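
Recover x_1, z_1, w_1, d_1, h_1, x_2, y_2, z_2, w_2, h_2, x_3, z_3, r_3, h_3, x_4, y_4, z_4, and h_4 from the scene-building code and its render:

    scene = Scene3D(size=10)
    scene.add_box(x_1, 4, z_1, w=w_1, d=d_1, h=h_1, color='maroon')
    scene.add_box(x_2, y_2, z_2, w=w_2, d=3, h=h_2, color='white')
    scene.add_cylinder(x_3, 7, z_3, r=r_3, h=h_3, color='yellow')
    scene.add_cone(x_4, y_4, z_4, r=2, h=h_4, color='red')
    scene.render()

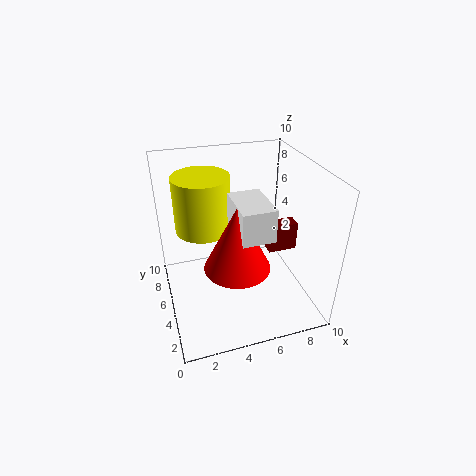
x_1 = 7
z_1 = 4
w_1 = 2
d_1 = 1
h_1 = 2
x_2 = 4
y_2 = 1
z_2 = 7
w_2 = 2
h_2 = 2
x_3 = 3
z_3 = 5
r_3 = 2
h_3 = 4
x_4 = 4
y_4 = 2
z_4 = 5
h_4 = 4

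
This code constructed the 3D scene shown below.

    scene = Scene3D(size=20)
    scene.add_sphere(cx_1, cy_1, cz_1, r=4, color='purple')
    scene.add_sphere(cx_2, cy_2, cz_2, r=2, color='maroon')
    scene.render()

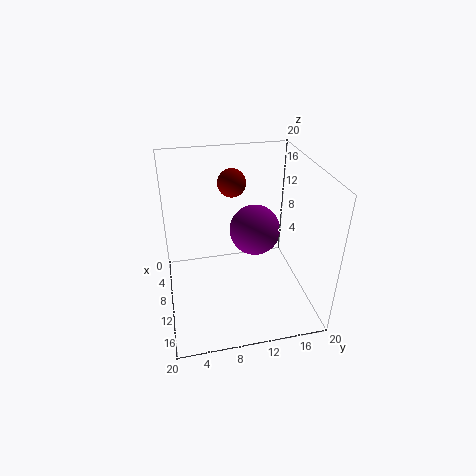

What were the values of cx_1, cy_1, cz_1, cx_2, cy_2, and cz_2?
cx_1 = 4.5; cy_1 = 14; cz_1 = 7.5; cx_2 = 6; cy_2 = 10; cz_2 = 16.5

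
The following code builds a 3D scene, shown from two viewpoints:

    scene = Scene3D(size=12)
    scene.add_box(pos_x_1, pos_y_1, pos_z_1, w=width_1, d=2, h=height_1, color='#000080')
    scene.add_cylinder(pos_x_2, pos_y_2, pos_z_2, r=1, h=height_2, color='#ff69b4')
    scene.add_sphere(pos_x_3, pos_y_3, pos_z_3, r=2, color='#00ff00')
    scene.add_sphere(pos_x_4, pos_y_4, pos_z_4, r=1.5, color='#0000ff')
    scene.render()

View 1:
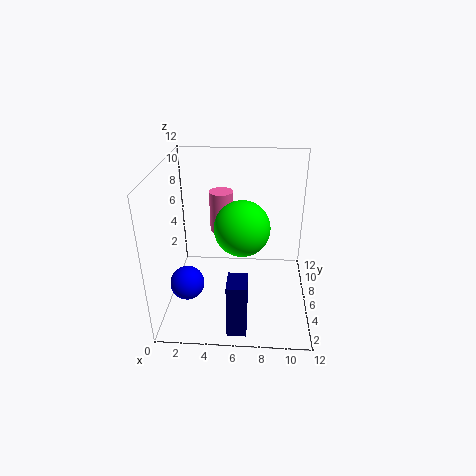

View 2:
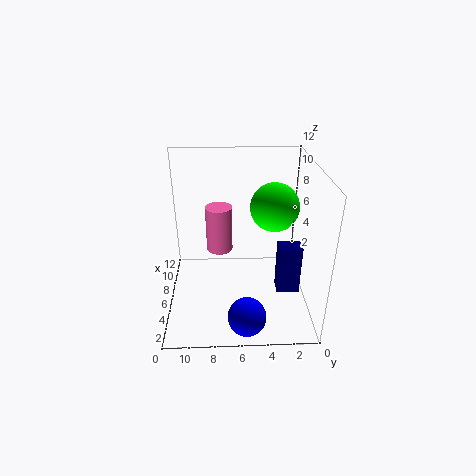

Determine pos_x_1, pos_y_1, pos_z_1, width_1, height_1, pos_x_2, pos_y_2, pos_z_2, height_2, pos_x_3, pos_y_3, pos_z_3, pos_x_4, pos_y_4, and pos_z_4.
pos_x_1 = 5.5
pos_y_1 = 0.5
pos_z_1 = 0.5
width_1 = 1.5
height_1 = 4.5
pos_x_2 = 4.5
pos_y_2 = 7.5
pos_z_2 = 6
height_2 = 3.5
pos_x_3 = 6.5
pos_y_3 = 3
pos_z_3 = 8.5
pos_x_4 = 1.5
pos_y_4 = 5.5
pos_z_4 = 1.5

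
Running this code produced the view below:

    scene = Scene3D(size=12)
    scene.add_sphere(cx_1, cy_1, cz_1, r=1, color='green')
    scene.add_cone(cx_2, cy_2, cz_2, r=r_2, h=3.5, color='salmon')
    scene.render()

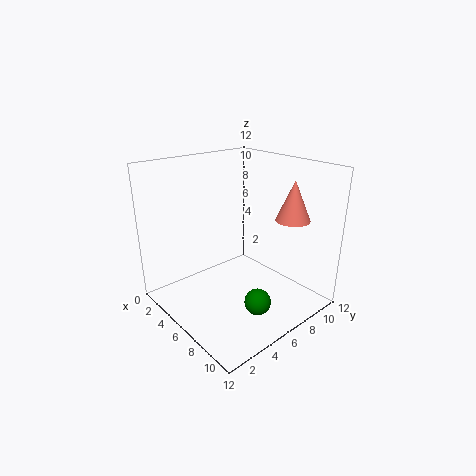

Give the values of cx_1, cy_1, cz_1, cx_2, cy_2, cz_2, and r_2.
cx_1 = 10, cy_1 = 4.5, cz_1 = 2.5, cx_2 = 8, cy_2 = 10.5, cz_2 = 7, r_2 = 1.5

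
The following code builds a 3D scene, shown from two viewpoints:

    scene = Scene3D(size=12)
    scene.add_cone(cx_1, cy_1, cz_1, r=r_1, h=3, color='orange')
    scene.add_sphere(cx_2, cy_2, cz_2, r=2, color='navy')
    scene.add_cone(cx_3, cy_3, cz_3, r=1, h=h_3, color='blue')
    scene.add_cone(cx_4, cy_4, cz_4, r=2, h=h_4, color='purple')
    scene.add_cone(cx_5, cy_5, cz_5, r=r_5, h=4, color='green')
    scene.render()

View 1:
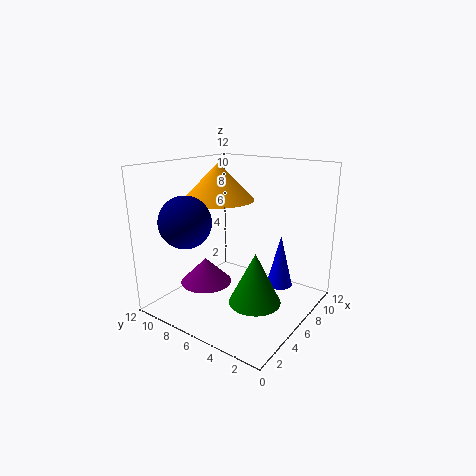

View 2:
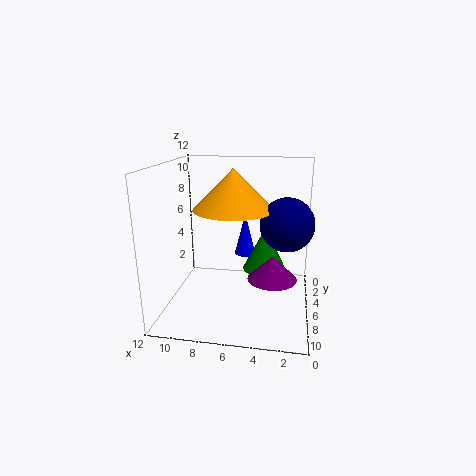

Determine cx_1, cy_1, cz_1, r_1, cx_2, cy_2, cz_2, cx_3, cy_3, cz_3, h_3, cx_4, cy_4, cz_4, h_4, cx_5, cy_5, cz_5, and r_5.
cx_1 = 6
cy_1 = 8
cz_1 = 9
r_1 = 3
cx_2 = 2
cy_2 = 8
cz_2 = 8
cx_3 = 6
cy_3 = 2
cz_3 = 3
h_3 = 4
cx_4 = 3
cy_4 = 7
cz_4 = 3
h_4 = 2
cx_5 = 4
cy_5 = 3
cz_5 = 2
r_5 = 2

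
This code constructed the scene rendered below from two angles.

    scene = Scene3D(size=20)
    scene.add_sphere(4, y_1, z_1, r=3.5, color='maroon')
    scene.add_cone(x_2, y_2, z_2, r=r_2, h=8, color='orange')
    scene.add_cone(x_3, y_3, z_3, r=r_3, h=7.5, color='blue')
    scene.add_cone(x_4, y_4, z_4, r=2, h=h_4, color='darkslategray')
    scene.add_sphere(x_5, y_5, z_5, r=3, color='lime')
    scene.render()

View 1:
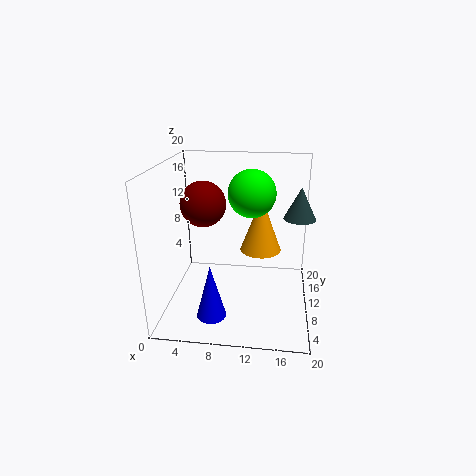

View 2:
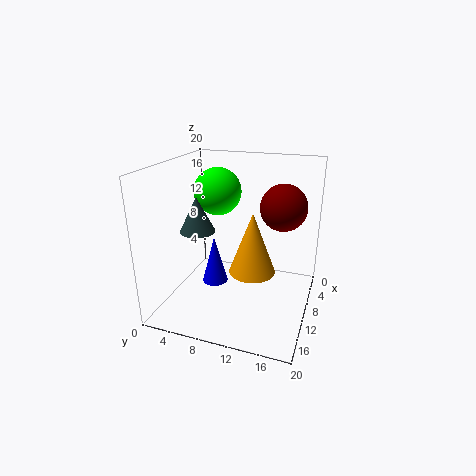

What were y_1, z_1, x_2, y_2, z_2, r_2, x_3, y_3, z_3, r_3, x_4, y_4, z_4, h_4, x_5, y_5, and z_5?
y_1 = 15, z_1 = 13, x_2 = 13, y_2 = 13, z_2 = 7, r_2 = 3, x_3 = 7, y_3 = 5, z_3 = 0.5, r_3 = 2, x_4 = 18, y_4 = 8, z_4 = 14, h_4 = 4, x_5 = 12, y_5 = 8, z_5 = 17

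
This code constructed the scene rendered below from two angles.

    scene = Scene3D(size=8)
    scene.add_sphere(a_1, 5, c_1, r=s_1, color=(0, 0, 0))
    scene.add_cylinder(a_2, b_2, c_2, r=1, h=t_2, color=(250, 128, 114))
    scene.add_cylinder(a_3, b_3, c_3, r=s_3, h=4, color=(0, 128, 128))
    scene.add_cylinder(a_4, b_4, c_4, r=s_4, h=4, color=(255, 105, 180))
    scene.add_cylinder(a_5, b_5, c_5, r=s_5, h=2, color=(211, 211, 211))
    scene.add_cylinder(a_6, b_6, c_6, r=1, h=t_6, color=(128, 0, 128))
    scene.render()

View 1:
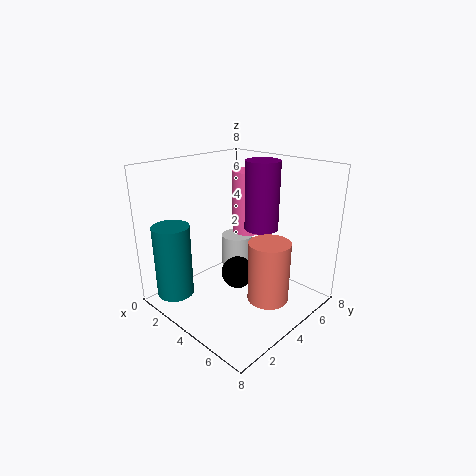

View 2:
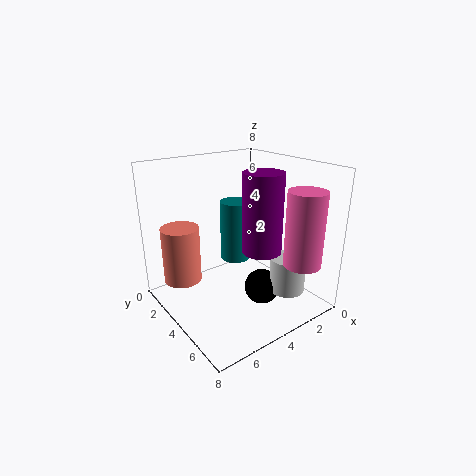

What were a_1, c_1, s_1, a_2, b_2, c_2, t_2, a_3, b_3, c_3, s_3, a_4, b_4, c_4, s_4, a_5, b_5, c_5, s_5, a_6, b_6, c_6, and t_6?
a_1 = 3
c_1 = 1
s_1 = 1
a_2 = 7
b_2 = 3
c_2 = 2
t_2 = 3
a_3 = 2
b_3 = 1
c_3 = 1
s_3 = 1
a_4 = 2
b_4 = 7
c_4 = 3
s_4 = 1
a_5 = 2
b_5 = 6
c_5 = 1
s_5 = 1
a_6 = 4
b_6 = 6
c_6 = 4
t_6 = 4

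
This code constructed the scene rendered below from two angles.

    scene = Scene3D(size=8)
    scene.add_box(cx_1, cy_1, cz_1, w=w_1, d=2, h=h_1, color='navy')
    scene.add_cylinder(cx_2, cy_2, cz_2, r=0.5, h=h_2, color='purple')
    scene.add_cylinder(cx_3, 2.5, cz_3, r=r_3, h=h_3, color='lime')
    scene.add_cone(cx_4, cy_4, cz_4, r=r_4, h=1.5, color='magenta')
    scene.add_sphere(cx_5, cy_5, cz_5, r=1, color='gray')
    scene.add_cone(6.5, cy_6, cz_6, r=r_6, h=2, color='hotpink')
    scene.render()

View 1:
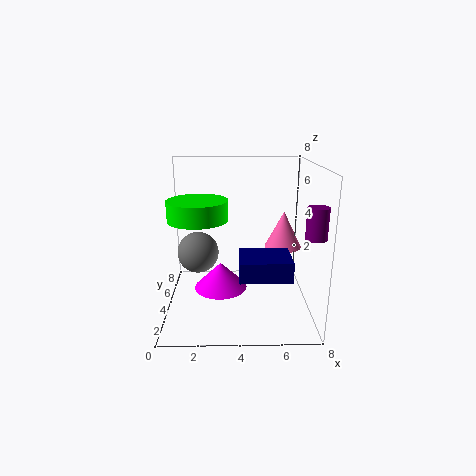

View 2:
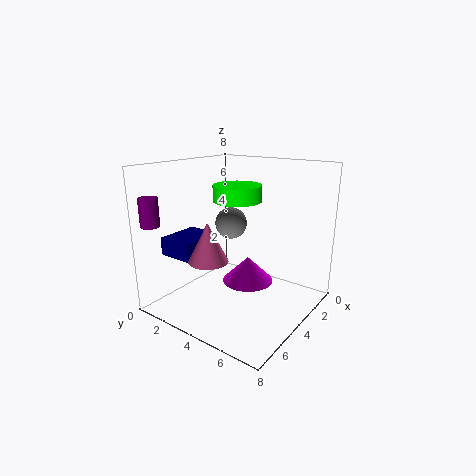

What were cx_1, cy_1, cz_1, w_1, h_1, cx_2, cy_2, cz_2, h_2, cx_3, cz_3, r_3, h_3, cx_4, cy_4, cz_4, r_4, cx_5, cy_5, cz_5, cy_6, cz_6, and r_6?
cx_1 = 4; cy_1 = 0.5; cz_1 = 3; w_1 = 2.5; h_1 = 1; cx_2 = 7.5; cy_2 = 1; cz_2 = 5; h_2 = 1.5; cx_3 = 2; cz_3 = 5.5; r_3 = 1.5; h_3 = 1; cx_4 = 3; cy_4 = 4; cz_4 = 1; r_4 = 1.5; cx_5 = 2; cy_5 = 2; cz_5 = 4; cy_6 = 4; cz_6 = 3.5; r_6 = 1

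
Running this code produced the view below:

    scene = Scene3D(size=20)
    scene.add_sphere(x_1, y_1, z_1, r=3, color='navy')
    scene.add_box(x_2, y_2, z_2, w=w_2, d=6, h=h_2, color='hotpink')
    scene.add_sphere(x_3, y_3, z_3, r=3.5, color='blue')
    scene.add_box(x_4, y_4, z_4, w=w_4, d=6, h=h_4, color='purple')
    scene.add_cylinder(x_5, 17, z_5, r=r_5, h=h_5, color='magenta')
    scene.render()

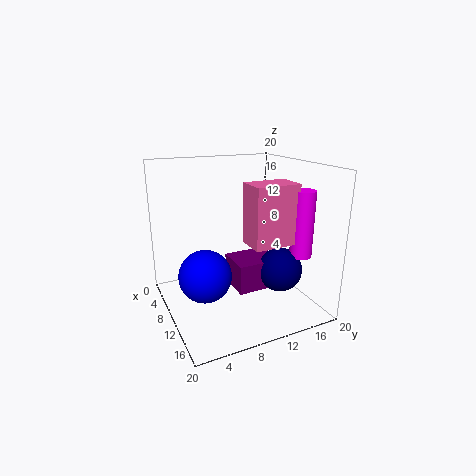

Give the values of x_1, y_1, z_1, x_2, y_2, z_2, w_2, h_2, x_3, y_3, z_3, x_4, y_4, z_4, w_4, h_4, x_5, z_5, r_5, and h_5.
x_1 = 14; y_1 = 14.5; z_1 = 6; x_2 = 11.5; y_2 = 10; z_2 = 10; w_2 = 4; h_2 = 8; x_3 = 11.5; y_3 = 4.5; z_3 = 6; x_4 = 9; y_4 = 8.5; z_4 = 3.5; w_4 = 5; h_4 = 4; x_5 = 15; z_5 = 8; r_5 = 1.5; h_5 = 9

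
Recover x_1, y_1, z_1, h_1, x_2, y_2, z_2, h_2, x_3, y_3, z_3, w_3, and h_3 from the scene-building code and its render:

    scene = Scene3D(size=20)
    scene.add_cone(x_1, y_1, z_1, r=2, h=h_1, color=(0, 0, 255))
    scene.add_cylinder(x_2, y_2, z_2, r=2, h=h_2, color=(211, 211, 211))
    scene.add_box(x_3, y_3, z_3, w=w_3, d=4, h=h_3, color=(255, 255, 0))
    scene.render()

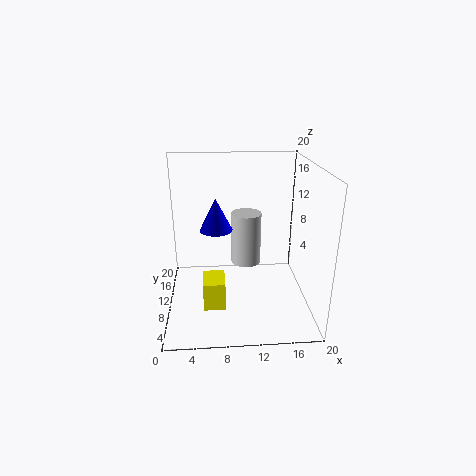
x_1 = 7, y_1 = 6, z_1 = 13, h_1 = 4, x_2 = 11, y_2 = 9, z_2 = 7, h_2 = 7, x_3 = 5, y_3 = 6, z_3 = 1, w_3 = 3, h_3 = 4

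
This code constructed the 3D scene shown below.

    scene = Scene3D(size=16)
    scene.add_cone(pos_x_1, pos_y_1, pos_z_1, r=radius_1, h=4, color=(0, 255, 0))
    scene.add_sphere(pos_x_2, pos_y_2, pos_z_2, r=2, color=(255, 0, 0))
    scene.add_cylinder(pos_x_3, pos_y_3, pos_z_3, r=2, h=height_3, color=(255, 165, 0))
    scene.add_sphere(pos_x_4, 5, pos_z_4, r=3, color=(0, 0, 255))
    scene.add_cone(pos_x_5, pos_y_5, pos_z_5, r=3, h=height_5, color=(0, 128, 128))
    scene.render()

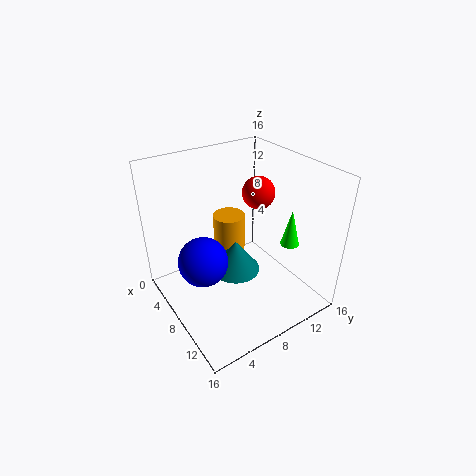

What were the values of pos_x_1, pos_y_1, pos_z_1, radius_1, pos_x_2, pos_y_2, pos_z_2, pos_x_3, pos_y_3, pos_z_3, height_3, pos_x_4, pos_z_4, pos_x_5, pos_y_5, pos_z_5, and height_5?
pos_x_1 = 12; pos_y_1 = 12; pos_z_1 = 8; radius_1 = 1; pos_x_2 = 5; pos_y_2 = 13; pos_z_2 = 11; pos_x_3 = 3; pos_y_3 = 10; pos_z_3 = 1; height_3 = 7; pos_x_4 = 5; pos_z_4 = 4; pos_x_5 = 6; pos_y_5 = 9; pos_z_5 = 2; height_5 = 4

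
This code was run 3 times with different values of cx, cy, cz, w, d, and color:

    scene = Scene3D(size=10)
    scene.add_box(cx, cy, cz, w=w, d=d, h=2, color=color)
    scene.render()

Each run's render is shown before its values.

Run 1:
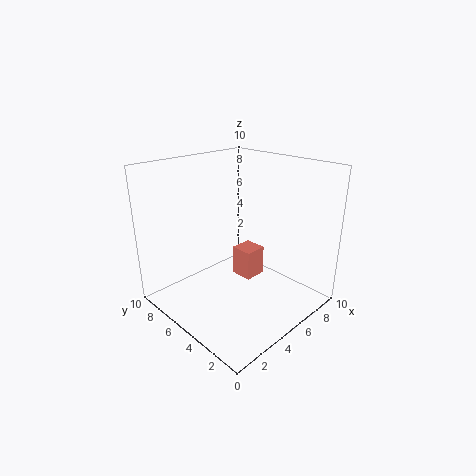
cx = 4.5
cy = 3.5
cz = 2.5
w = 1.5
d = 1.5
color = 'salmon'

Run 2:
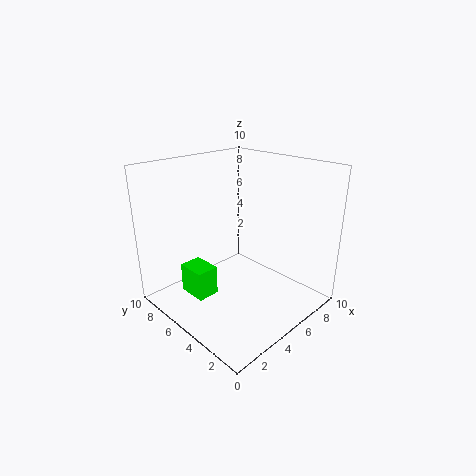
cx = 1.5
cy = 5
cz = 1.5
w = 1.5
d = 2
color = 'lime'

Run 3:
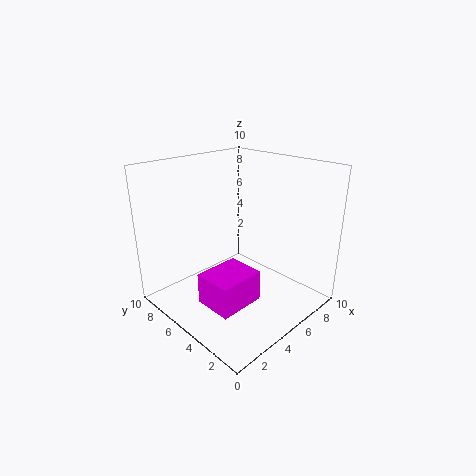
cx = 1
cy = 2
cz = 2
w = 3
d = 2.5
color = 'magenta'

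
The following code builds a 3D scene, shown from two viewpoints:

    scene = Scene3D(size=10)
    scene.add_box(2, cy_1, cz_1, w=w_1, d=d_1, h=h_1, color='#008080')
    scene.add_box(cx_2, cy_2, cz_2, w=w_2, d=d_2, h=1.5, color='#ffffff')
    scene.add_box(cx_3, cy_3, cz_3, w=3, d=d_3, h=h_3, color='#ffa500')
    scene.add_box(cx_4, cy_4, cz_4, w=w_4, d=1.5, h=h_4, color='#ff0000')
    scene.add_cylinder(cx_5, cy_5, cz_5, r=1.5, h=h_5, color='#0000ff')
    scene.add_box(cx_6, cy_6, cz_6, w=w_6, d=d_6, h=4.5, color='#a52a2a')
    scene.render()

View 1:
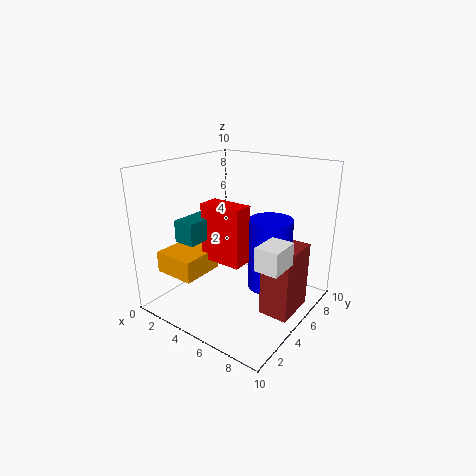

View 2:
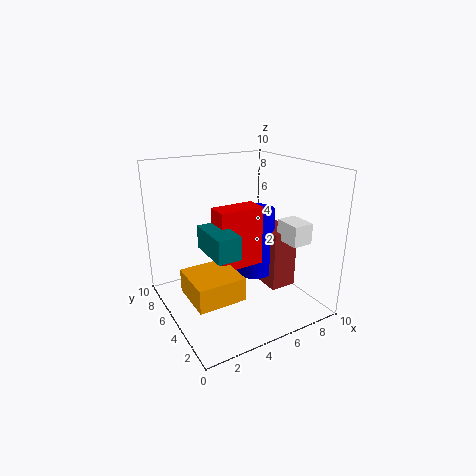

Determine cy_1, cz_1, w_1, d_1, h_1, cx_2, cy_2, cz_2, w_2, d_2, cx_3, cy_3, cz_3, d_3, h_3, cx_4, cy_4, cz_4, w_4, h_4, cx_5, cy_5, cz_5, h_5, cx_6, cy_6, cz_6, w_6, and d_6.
cy_1 = 2; cz_1 = 5; w_1 = 1.5; d_1 = 3; h_1 = 1.5; cx_2 = 8; cy_2 = 2.5; cz_2 = 4.5; w_2 = 1.5; d_2 = 2; cx_3 = 0.5; cy_3 = 1.5; cz_3 = 2.5; d_3 = 3; h_3 = 1.5; cx_4 = 3; cy_4 = 3.5; cz_4 = 3.5; w_4 = 3; h_4 = 4; cx_5 = 7; cy_5 = 6; cz_5 = 1.5; h_5 = 5; cx_6 = 7.5; cy_6 = 4; cz_6 = 0.5; w_6 = 2; d_6 = 3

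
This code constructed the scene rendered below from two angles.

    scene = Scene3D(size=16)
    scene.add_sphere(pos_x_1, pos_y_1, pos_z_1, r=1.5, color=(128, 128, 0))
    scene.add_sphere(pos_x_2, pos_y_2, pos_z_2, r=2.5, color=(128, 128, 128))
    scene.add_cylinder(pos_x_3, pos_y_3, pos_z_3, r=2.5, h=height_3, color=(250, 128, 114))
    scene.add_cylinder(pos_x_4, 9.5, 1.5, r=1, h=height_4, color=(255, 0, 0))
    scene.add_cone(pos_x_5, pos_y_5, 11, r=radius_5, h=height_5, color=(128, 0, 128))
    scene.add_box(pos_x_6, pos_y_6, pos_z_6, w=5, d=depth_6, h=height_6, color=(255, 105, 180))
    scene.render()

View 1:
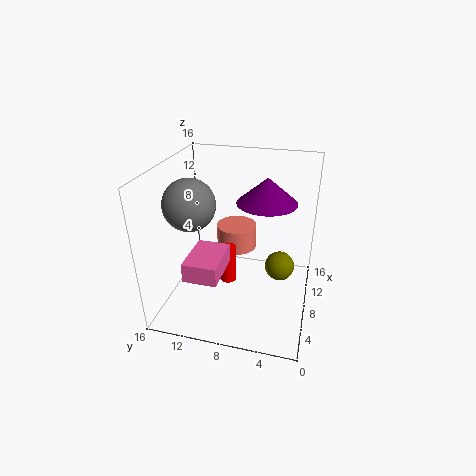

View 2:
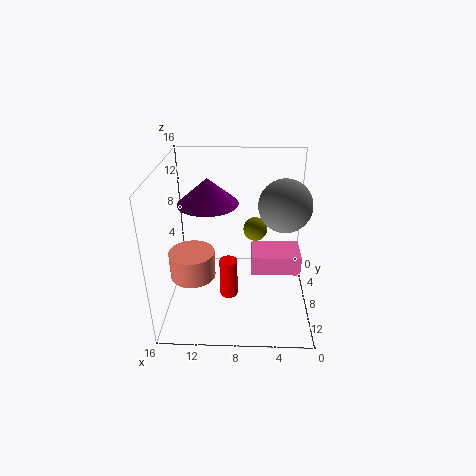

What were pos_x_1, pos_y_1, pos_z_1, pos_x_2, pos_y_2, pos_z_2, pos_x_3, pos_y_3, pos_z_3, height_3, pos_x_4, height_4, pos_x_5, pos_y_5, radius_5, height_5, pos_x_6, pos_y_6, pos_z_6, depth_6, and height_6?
pos_x_1 = 6, pos_y_1 = 3, pos_z_1 = 6.5, pos_x_2 = 3.5, pos_y_2 = 11.5, pos_z_2 = 13.5, pos_x_3 = 13, pos_y_3 = 9.5, pos_z_3 = 4, height_3 = 3, pos_x_4 = 9, height_4 = 4.5, pos_x_5 = 11.5, pos_y_5 = 5.5, radius_5 = 3.5, height_5 = 3, pos_x_6 = 1.5, pos_y_6 = 8.5, pos_z_6 = 6, depth_6 = 3.5, height_6 = 2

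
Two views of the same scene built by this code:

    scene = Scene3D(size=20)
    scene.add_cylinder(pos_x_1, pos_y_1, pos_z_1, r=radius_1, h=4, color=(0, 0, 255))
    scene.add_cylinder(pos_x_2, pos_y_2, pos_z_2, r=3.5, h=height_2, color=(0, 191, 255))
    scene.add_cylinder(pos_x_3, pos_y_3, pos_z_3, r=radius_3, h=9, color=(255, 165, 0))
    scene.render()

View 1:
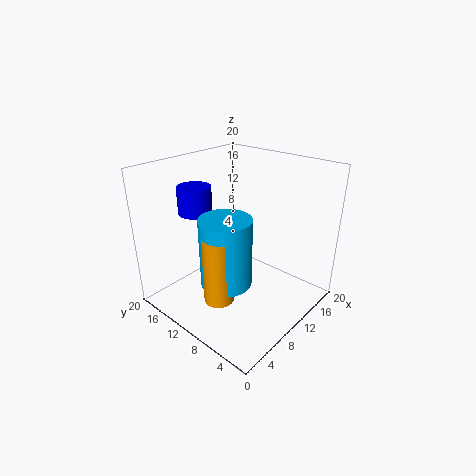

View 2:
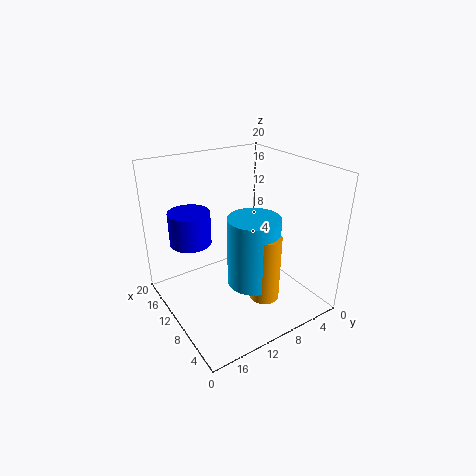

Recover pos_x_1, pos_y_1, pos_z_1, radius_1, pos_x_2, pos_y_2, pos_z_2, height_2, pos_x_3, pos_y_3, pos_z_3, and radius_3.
pos_x_1 = 9; pos_y_1 = 17.5; pos_z_1 = 12; radius_1 = 2.5; pos_x_2 = 7; pos_y_2 = 9.5; pos_z_2 = 4.5; height_2 = 9.5; pos_x_3 = 5; pos_y_3 = 9; pos_z_3 = 3; radius_3 = 2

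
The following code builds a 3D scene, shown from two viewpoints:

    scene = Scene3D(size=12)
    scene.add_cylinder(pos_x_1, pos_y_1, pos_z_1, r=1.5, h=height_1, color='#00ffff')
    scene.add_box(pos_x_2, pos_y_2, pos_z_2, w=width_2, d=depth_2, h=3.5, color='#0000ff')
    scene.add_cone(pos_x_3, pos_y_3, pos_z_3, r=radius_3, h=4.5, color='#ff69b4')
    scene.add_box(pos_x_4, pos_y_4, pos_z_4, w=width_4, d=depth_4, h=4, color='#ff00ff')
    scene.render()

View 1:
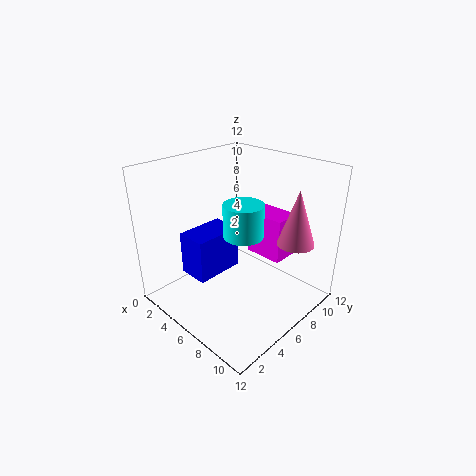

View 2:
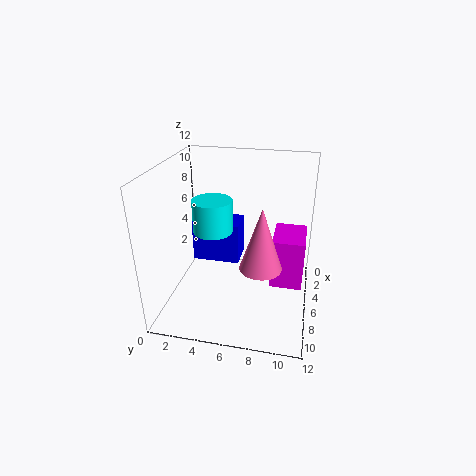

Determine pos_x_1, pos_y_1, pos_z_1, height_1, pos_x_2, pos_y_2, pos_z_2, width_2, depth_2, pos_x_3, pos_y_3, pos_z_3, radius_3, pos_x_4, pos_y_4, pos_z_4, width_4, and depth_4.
pos_x_1 = 8; pos_y_1 = 4.5; pos_z_1 = 7.5; height_1 = 2.5; pos_x_2 = 3.5; pos_y_2 = 2; pos_z_2 = 3.5; width_2 = 2.5; depth_2 = 4; pos_x_3 = 10; pos_y_3 = 8.5; pos_z_3 = 6; radius_3 = 1.5; pos_x_4 = 4.5; pos_y_4 = 9; pos_z_4 = 3; width_4 = 3.5; depth_4 = 2.5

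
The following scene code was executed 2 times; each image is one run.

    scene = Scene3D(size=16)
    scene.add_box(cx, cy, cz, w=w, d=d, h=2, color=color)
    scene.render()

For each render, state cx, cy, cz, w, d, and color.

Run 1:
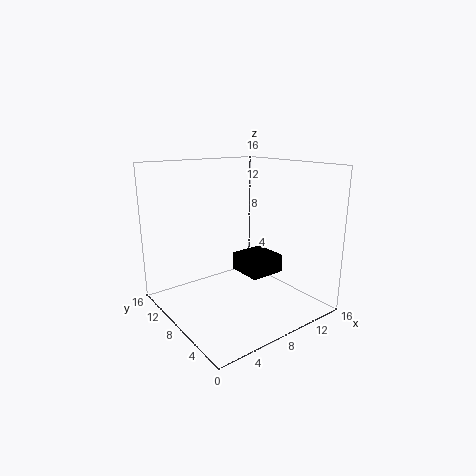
cx = 8
cy = 5
cz = 4
w = 4
d = 4
color = 'black'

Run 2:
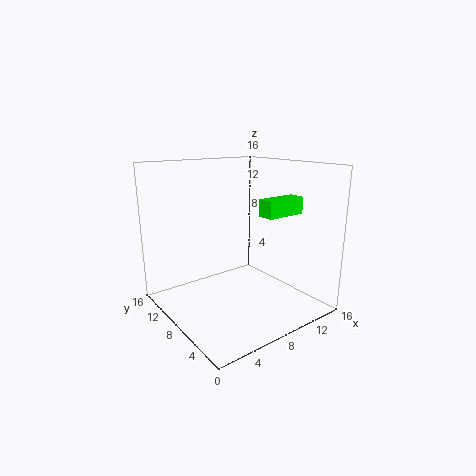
cx = 11
cy = 6
cz = 10
w = 5
d = 2
color = 'lime'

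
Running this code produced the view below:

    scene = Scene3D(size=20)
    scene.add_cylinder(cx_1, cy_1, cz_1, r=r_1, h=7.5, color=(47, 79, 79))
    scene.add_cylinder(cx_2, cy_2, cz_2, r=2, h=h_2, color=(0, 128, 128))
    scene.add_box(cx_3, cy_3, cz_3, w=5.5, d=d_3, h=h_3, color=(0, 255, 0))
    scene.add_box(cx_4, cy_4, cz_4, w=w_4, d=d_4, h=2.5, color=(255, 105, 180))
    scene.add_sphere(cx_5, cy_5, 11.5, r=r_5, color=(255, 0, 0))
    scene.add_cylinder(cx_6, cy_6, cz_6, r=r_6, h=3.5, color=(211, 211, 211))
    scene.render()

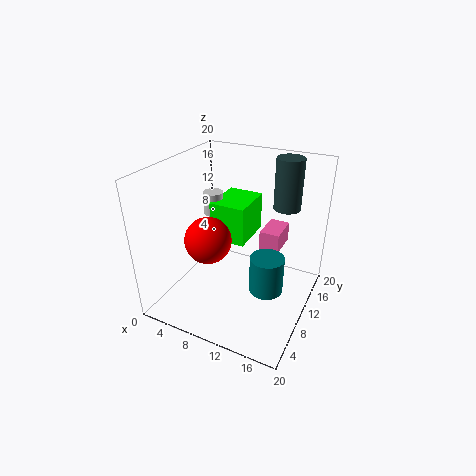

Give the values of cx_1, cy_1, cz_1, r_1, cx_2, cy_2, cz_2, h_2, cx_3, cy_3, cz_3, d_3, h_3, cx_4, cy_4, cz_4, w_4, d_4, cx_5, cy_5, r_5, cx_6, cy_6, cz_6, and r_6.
cx_1 = 14.5; cy_1 = 17; cz_1 = 12.5; r_1 = 2; cx_2 = 16.5; cy_2 = 4.5; cz_2 = 7.5; h_2 = 4.5; cx_3 = 4; cy_3 = 12.5; cz_3 = 7; d_3 = 7; h_3 = 6; cx_4 = 14; cy_4 = 8; cz_4 = 10.5; w_4 = 2.5; d_4 = 4; cx_5 = 8; cy_5 = 5.5; r_5 = 3; cx_6 = 3.5; cy_6 = 14.5; cz_6 = 10.5; r_6 = 1.5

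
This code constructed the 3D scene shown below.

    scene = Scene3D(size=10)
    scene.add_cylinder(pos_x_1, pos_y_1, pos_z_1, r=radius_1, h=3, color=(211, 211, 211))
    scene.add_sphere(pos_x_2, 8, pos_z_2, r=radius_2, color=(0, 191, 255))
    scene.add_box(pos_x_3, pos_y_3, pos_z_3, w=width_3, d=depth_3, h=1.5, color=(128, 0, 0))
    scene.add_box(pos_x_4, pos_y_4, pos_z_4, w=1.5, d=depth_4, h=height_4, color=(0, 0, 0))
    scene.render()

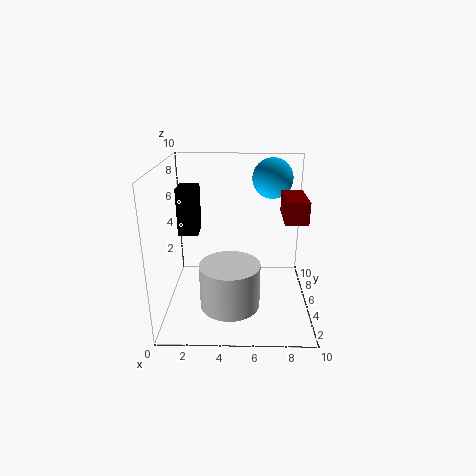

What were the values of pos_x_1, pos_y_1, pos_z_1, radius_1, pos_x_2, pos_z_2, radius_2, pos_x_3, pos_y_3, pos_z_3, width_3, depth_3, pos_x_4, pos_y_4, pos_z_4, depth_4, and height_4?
pos_x_1 = 4.5
pos_y_1 = 3
pos_z_1 = 1
radius_1 = 2
pos_x_2 = 7.5
pos_z_2 = 8.5
radius_2 = 1.5
pos_x_3 = 8
pos_y_3 = 3.5
pos_z_3 = 6.5
width_3 = 1.5
depth_3 = 3
pos_x_4 = 0.5
pos_y_4 = 6.5
pos_z_4 = 4.5
depth_4 = 2
height_4 = 3.5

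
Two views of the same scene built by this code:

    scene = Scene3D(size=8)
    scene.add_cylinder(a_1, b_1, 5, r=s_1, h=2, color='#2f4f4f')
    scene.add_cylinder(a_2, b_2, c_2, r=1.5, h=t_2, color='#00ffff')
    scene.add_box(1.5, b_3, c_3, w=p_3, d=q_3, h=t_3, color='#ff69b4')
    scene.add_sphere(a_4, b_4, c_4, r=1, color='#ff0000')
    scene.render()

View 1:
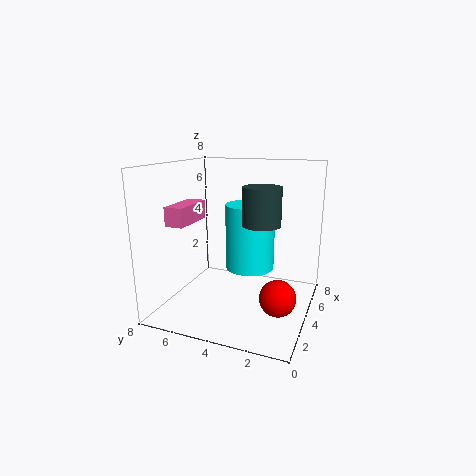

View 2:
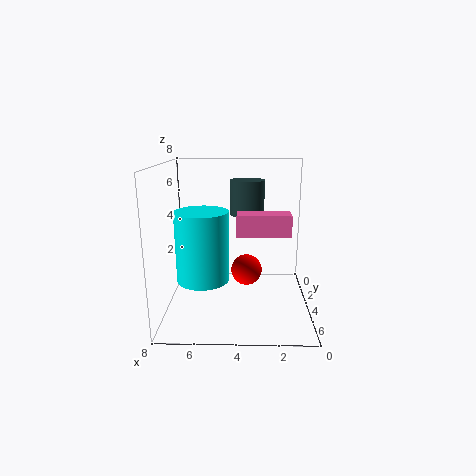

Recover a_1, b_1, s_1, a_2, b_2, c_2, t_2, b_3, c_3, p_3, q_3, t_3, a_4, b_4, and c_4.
a_1 = 3.5
b_1 = 2.5
s_1 = 1
a_2 = 6
b_2 = 4
c_2 = 1.5
t_2 = 4
b_3 = 6
c_3 = 5
p_3 = 2.5
q_3 = 1
t_3 = 1
a_4 = 3.5
b_4 = 1.5
c_4 = 1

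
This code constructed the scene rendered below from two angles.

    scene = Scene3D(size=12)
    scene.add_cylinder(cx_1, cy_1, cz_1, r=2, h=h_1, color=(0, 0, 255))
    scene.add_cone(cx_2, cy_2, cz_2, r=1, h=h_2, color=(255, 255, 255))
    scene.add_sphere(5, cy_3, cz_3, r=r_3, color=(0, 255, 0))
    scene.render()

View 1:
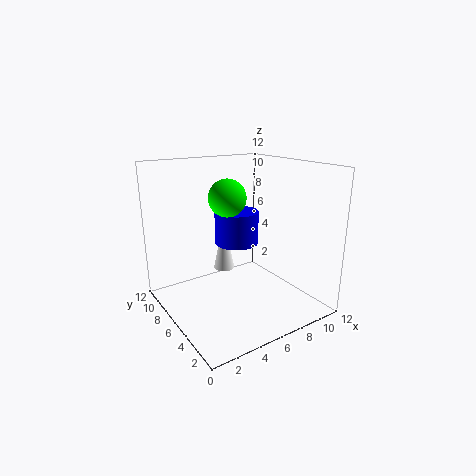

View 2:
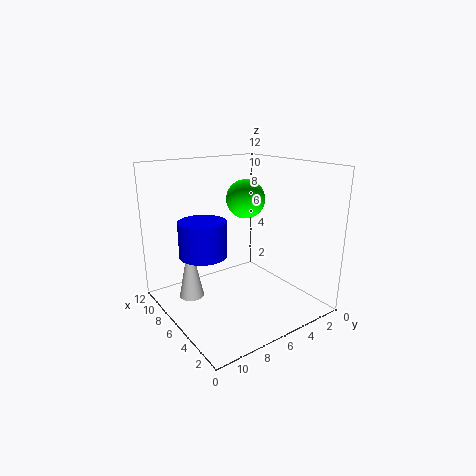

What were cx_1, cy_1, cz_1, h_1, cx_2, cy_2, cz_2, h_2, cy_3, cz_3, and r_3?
cx_1 = 7.5
cy_1 = 8.5
cz_1 = 4.5
h_1 = 3
cx_2 = 7
cy_2 = 10
cz_2 = 1.5
h_2 = 5
cy_3 = 6
cz_3 = 9.5
r_3 = 1.5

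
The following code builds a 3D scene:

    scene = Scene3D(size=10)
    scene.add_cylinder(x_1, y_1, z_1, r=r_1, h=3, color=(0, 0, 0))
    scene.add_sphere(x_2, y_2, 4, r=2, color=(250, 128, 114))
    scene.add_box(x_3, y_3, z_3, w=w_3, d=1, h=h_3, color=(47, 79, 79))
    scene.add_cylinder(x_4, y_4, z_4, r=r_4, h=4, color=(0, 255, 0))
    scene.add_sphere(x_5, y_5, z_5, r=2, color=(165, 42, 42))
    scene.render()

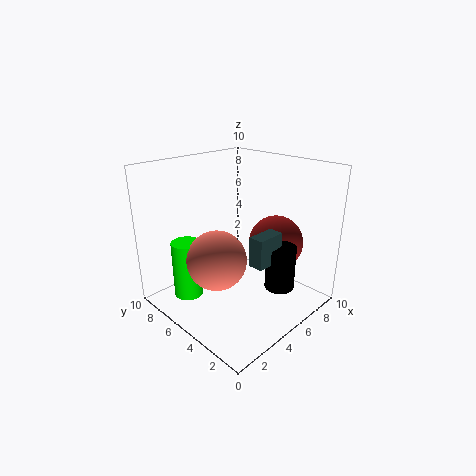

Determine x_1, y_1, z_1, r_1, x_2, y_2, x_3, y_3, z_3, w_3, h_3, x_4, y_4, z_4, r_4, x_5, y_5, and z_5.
x_1 = 6, y_1 = 2, z_1 = 2, r_1 = 1, x_2 = 3, y_2 = 5, x_3 = 4, y_3 = 2, z_3 = 4, w_3 = 2, h_3 = 2, x_4 = 2, y_4 = 7, z_4 = 1, r_4 = 1, x_5 = 8, y_5 = 4, z_5 = 4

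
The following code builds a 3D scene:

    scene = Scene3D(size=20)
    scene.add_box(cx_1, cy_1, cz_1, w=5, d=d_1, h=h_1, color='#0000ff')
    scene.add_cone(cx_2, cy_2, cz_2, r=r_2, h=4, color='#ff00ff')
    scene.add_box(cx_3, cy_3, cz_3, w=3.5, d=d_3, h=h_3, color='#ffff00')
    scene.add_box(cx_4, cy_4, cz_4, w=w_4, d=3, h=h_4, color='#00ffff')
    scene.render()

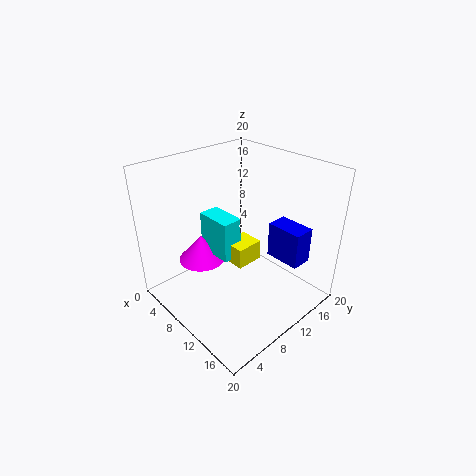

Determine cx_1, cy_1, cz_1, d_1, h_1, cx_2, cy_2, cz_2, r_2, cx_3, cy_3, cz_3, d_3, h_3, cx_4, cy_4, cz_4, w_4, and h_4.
cx_1 = 12.5
cy_1 = 13.5
cz_1 = 7
d_1 = 3
h_1 = 5
cx_2 = 4
cy_2 = 8
cz_2 = 4.5
r_2 = 3.5
cx_3 = 7.5
cy_3 = 9.5
cz_3 = 5.5
d_3 = 4
h_3 = 3
cx_4 = 3.5
cy_4 = 8.5
cz_4 = 6
w_4 = 5.5
h_4 = 6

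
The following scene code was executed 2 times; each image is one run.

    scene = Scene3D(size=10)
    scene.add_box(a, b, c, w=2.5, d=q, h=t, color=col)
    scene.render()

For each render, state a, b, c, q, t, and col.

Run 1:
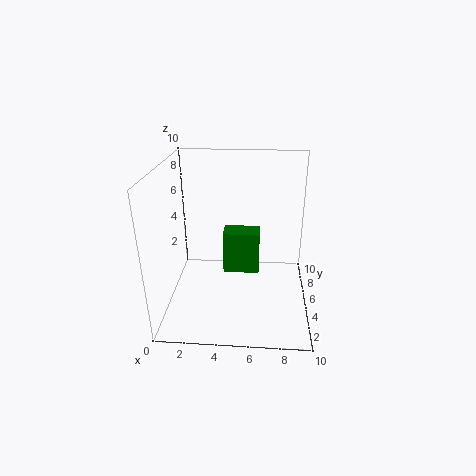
a = 4
b = 4.5
c = 2.5
q = 1.5
t = 3
col = 'green'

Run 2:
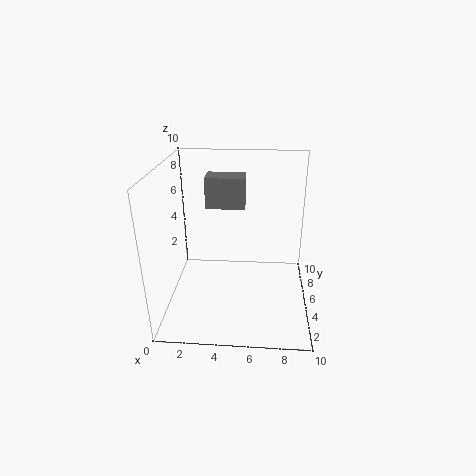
a = 3
b = 4
c = 7.5
q = 1.5
t = 2
col = 'gray'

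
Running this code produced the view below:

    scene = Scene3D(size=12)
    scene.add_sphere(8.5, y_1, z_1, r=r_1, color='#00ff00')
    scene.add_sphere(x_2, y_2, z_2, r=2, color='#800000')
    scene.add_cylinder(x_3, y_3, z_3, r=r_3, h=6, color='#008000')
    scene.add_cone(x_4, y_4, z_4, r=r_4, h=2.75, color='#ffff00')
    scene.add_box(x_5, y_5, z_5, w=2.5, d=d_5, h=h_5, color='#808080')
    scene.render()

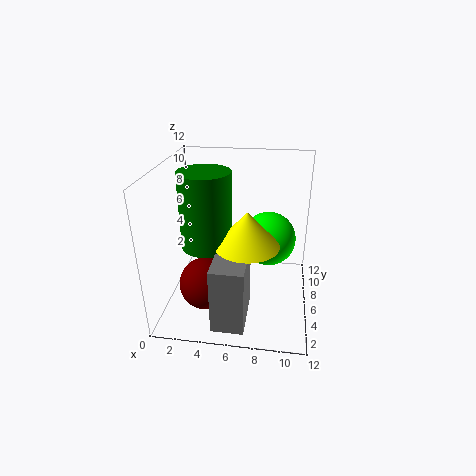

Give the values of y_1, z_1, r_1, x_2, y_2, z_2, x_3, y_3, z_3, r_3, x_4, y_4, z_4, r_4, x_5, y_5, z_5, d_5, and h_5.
y_1 = 6.75, z_1 = 5.75, r_1 = 2.25, x_2 = 4, y_2 = 2.5, z_2 = 3.75, x_3 = 3.75, y_3 = 4.5, z_3 = 6, r_3 = 2, x_4 = 7, y_4 = 4, z_4 = 6.5, r_4 = 2.5, x_5 = 4.75, y_5 = 0.25, z_5 = 1, d_5 = 4.25, h_5 = 5.25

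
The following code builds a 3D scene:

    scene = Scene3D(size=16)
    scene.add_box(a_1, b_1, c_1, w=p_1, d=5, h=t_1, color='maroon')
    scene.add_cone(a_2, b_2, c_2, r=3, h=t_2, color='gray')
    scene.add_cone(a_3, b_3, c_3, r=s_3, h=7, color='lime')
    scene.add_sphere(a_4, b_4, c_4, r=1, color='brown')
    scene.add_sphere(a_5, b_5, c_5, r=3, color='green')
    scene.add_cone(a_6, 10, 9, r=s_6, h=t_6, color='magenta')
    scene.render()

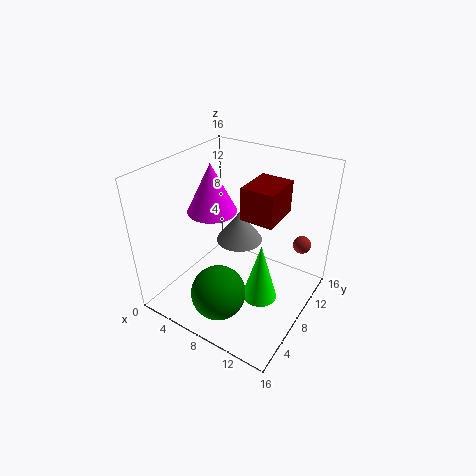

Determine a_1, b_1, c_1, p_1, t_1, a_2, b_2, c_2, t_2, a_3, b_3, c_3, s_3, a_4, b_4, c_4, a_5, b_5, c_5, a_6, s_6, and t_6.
a_1 = 7; b_1 = 10; c_1 = 9; p_1 = 4; t_1 = 4; a_2 = 5; b_2 = 13; c_2 = 4; t_2 = 4; a_3 = 11; b_3 = 8; c_3 = 1; s_3 = 2; a_4 = 14; b_4 = 12; c_4 = 7; a_5 = 8; b_5 = 4; c_5 = 3; a_6 = 3; s_6 = 3; t_6 = 6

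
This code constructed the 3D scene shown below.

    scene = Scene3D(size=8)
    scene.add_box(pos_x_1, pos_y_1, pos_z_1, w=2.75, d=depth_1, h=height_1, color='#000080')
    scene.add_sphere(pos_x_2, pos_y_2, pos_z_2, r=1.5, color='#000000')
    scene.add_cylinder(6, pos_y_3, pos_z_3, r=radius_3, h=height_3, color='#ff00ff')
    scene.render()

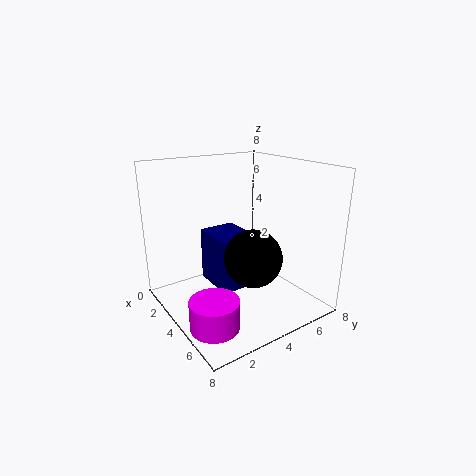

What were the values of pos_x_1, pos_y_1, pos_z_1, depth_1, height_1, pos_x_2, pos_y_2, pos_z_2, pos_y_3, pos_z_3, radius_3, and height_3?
pos_x_1 = 1, pos_y_1 = 3.25, pos_z_1 = 0.5, depth_1 = 2.25, height_1 = 3.25, pos_x_2 = 5.75, pos_y_2 = 3.75, pos_z_2 = 3.5, pos_y_3 = 1.25, pos_z_3 = 0.5, radius_3 = 1.25, height_3 = 1.5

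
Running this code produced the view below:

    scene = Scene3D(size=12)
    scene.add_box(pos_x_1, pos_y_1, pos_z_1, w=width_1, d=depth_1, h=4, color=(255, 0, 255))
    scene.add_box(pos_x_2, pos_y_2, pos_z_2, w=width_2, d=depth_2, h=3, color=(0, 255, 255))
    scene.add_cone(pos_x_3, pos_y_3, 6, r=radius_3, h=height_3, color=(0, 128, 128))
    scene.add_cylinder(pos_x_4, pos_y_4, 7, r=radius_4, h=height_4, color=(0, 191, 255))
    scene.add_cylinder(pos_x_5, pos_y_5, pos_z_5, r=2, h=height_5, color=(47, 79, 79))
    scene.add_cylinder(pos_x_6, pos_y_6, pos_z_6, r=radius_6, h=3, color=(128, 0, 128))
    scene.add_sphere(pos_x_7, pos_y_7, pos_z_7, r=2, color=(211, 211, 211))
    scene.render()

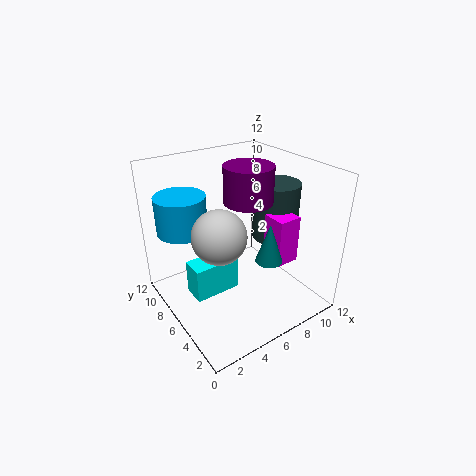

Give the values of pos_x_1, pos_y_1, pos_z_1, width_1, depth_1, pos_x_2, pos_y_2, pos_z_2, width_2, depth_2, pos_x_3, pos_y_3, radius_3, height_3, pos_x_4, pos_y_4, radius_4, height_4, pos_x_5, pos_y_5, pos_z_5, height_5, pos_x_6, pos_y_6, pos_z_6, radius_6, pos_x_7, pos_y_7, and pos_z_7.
pos_x_1 = 8; pos_y_1 = 3; pos_z_1 = 4; width_1 = 2; depth_1 = 2; pos_x_2 = 2; pos_y_2 = 6; pos_z_2 = 1; width_2 = 4; depth_2 = 2; pos_x_3 = 6; pos_y_3 = 2; radius_3 = 1; height_3 = 3; pos_x_4 = 2; pos_y_4 = 8; radius_4 = 2; height_4 = 3; pos_x_5 = 10; pos_y_5 = 6; pos_z_5 = 5; height_5 = 5; pos_x_6 = 7; pos_y_6 = 6; pos_z_6 = 9; radius_6 = 2; pos_x_7 = 3; pos_y_7 = 4; pos_z_7 = 8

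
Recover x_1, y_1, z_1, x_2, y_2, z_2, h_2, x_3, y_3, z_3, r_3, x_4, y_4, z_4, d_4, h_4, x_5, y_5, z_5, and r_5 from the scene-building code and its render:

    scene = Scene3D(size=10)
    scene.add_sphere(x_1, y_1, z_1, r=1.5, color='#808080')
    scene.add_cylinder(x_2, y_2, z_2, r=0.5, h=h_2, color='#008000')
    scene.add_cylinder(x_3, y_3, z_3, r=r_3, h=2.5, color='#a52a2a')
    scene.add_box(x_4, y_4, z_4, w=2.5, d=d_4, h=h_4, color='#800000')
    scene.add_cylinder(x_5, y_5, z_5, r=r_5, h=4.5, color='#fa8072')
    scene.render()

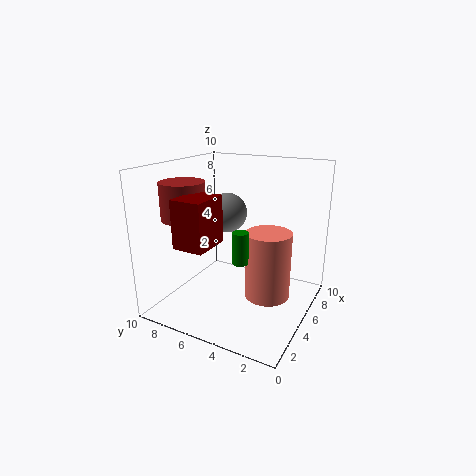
x_1 = 7
y_1 = 7
z_1 = 6
x_2 = 2.5
y_2 = 3.5
z_2 = 4.5
h_2 = 2
x_3 = 3
y_3 = 8
z_3 = 6.5
r_3 = 1.5
x_4 = 0.5
y_4 = 5
z_4 = 5.5
d_4 = 2
h_4 = 3
x_5 = 4.5
y_5 = 2.5
z_5 = 1.5
r_5 = 1.5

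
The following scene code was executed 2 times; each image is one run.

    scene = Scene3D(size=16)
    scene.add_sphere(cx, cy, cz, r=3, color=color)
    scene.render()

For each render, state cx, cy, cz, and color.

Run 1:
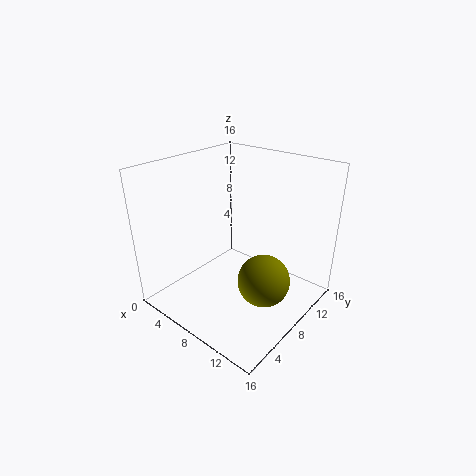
cx = 11, cy = 9, cz = 3, color = 'olive'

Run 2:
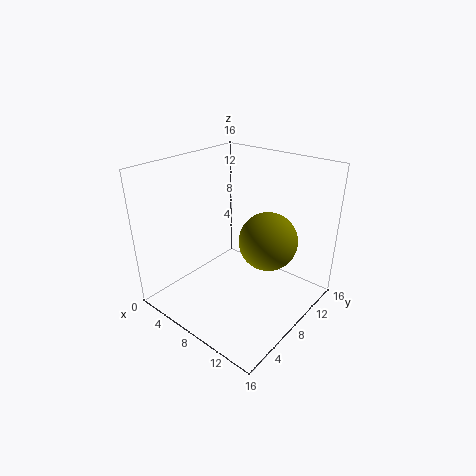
cx = 12, cy = 8, cz = 9, color = 'olive'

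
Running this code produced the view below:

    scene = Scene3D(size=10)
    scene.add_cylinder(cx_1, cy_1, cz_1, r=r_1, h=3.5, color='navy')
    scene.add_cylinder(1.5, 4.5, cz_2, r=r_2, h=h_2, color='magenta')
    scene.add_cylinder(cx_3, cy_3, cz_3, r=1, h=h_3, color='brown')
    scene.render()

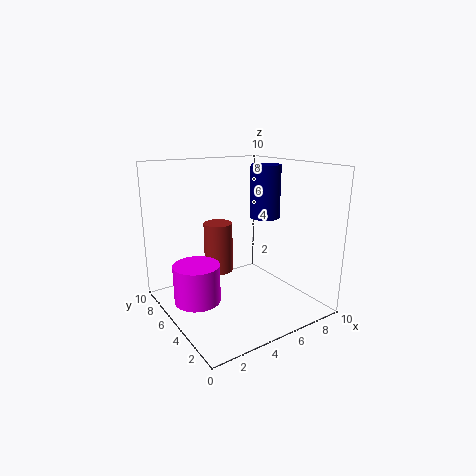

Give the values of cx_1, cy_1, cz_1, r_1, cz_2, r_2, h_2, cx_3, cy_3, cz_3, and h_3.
cx_1 = 6.5
cy_1 = 4
cz_1 = 6.5
r_1 = 1
cz_2 = 1.5
r_2 = 1.5
h_2 = 2.5
cx_3 = 4
cy_3 = 6
cz_3 = 2.5
h_3 = 3.5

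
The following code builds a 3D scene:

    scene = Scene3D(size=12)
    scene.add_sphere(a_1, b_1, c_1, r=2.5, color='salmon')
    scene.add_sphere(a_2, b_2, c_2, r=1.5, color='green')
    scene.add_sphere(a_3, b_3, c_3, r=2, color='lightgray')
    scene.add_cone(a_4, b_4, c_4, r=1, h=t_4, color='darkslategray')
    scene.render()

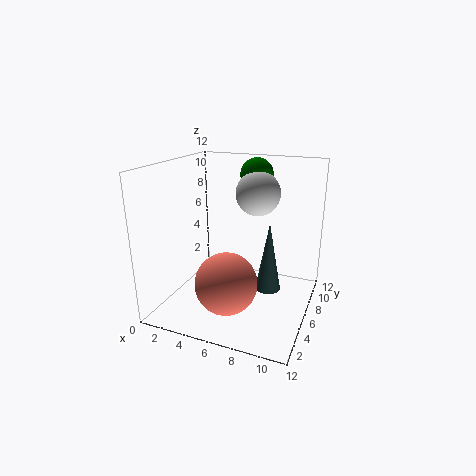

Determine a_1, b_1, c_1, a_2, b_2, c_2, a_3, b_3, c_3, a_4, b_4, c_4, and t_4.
a_1 = 6, b_1 = 3.5, c_1 = 3, a_2 = 6, b_2 = 10.5, c_2 = 10.5, a_3 = 6.5, b_3 = 9.5, c_3 = 9, a_4 = 9, b_4 = 5, c_4 = 2.5, t_4 = 5.5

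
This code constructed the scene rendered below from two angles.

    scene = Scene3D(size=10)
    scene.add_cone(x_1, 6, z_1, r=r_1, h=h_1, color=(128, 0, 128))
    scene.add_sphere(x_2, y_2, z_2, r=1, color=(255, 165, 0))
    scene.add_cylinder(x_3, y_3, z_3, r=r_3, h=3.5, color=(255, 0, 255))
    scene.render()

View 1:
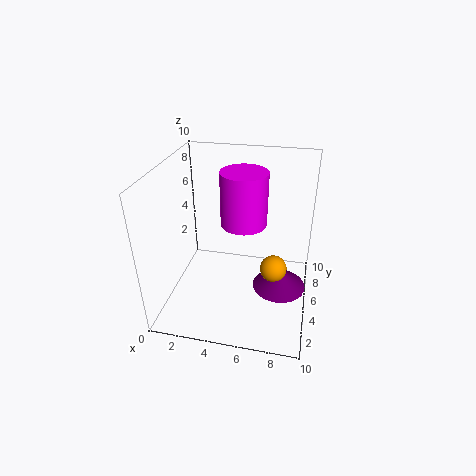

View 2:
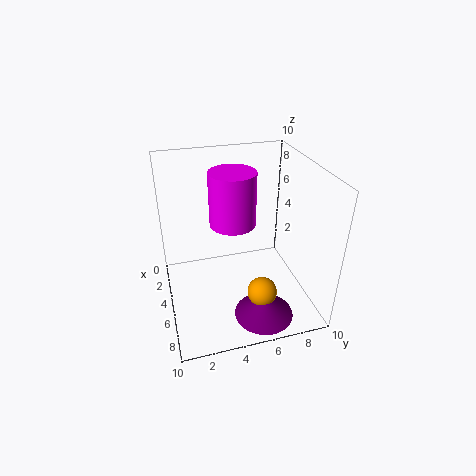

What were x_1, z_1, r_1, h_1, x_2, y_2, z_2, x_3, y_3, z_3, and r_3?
x_1 = 8; z_1 = 0.5; r_1 = 2; h_1 = 1.5; x_2 = 7.5; y_2 = 6; z_2 = 2; x_3 = 5.5; y_3 = 4.5; z_3 = 6.5; r_3 = 1.5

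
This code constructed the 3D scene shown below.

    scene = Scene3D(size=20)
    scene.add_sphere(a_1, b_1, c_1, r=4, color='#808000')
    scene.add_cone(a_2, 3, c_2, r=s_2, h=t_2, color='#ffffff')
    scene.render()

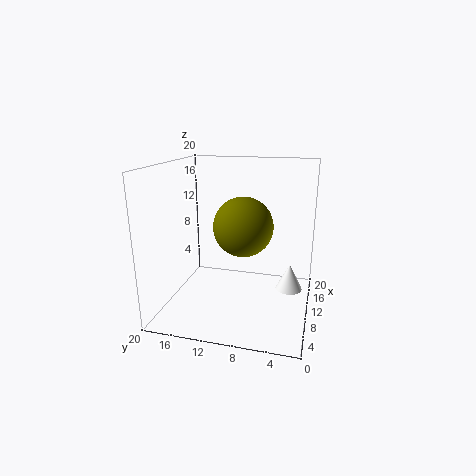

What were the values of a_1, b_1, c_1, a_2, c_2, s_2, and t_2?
a_1 = 9; b_1 = 9; c_1 = 12; a_2 = 14; c_2 = 1; s_2 = 2; t_2 = 4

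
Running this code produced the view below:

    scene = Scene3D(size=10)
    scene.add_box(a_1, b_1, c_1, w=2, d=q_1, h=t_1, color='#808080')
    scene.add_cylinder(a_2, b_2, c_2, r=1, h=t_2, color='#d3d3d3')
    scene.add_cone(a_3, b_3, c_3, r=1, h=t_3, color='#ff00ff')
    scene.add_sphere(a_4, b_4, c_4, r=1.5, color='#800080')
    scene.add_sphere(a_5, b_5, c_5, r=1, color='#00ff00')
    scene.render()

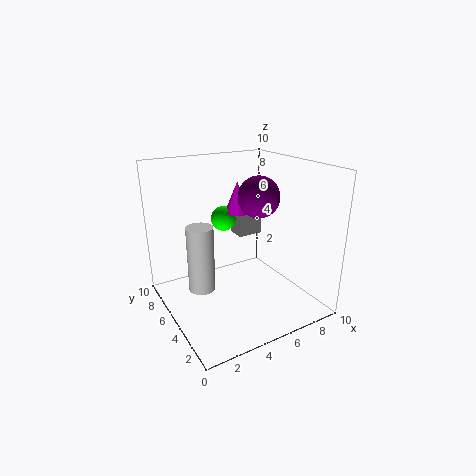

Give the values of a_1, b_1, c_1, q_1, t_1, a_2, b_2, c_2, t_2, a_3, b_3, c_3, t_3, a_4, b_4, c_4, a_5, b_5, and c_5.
a_1 = 7; b_1 = 8; c_1 = 3.5; q_1 = 1.5; t_1 = 2.5; a_2 = 3; b_2 = 7; c_2 = 0.5; t_2 = 5; a_3 = 7; b_3 = 8.5; c_3 = 5.5; t_3 = 2.5; a_4 = 7; b_4 = 5.5; c_4 = 7.5; a_5 = 6; b_5 = 9; c_5 = 5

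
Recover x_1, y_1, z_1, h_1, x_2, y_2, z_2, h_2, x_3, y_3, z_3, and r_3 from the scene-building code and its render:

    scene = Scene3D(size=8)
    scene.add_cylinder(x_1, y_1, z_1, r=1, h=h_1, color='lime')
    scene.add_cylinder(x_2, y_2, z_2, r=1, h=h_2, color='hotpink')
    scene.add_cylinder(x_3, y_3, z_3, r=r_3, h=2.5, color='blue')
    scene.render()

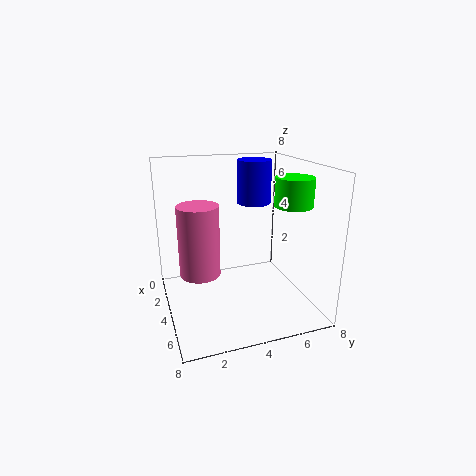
x_1 = 5.5, y_1 = 6.5, z_1 = 6, h_1 = 1.5, x_2 = 5.5, y_2 = 1.5, z_2 = 3, h_2 = 3.5, x_3 = 2.5, y_3 = 5.5, z_3 = 5.5, r_3 = 1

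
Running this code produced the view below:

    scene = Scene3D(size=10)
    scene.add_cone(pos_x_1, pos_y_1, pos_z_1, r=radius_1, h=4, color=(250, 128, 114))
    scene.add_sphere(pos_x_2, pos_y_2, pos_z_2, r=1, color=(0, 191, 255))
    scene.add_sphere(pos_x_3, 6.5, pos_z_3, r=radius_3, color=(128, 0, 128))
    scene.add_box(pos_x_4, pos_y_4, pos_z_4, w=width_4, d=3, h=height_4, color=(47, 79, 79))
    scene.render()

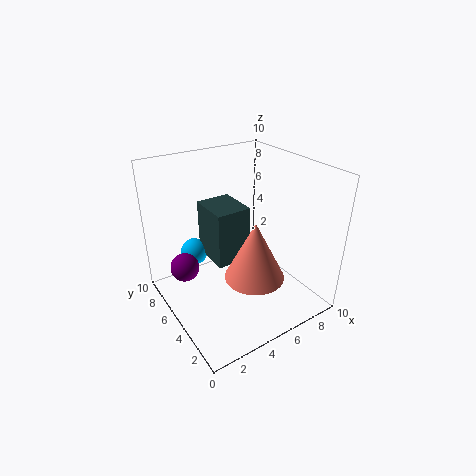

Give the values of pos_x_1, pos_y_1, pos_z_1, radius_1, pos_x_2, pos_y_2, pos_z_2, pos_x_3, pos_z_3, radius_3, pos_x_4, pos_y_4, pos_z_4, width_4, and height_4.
pos_x_1 = 5; pos_y_1 = 3; pos_z_1 = 3; radius_1 = 2; pos_x_2 = 3; pos_y_2 = 8; pos_z_2 = 3; pos_x_3 = 1.5; pos_z_3 = 3; radius_3 = 1; pos_x_4 = 3.5; pos_y_4 = 5; pos_z_4 = 3; width_4 = 2.5; height_4 = 4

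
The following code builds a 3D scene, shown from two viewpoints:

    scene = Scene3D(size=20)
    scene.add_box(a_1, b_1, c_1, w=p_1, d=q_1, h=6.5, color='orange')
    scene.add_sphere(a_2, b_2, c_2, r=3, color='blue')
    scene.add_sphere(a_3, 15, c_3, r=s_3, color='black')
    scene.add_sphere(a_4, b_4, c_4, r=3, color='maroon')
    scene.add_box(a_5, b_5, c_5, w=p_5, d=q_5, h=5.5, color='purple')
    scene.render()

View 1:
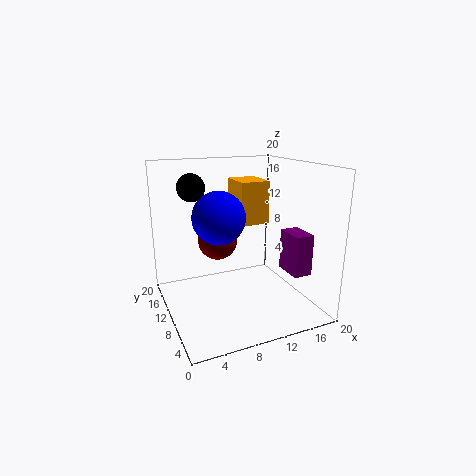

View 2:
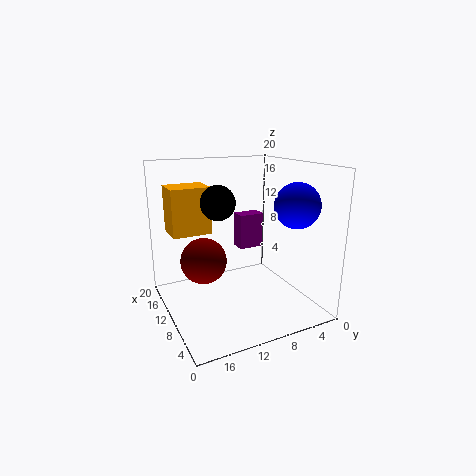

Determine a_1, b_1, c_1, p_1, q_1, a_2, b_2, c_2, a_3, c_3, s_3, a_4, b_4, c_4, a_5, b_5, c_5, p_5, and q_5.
a_1 = 12; b_1 = 13; c_1 = 10.5; p_1 = 4.5; q_1 = 5.5; a_2 = 5; b_2 = 4; c_2 = 15; a_3 = 5; c_3 = 16.5; s_3 = 2; a_4 = 9; b_4 = 15.5; c_4 = 8; a_5 = 15; b_5 = 3; c_5 = 6; p_5 = 2.5; q_5 = 4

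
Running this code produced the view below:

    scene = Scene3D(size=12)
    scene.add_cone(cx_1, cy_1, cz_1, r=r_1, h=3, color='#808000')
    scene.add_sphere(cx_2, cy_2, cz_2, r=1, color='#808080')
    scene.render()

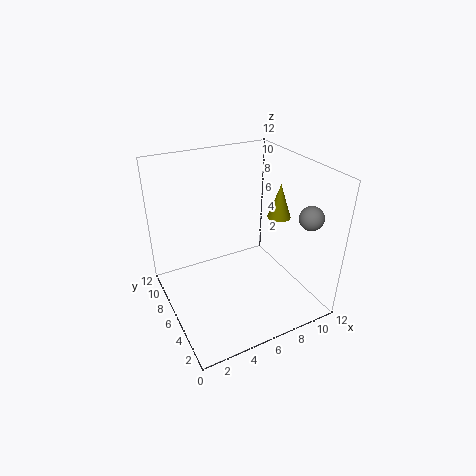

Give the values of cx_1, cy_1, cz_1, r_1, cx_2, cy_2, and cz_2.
cx_1 = 10, cy_1 = 6, cz_1 = 7, r_1 = 1, cx_2 = 11, cy_2 = 3, cz_2 = 8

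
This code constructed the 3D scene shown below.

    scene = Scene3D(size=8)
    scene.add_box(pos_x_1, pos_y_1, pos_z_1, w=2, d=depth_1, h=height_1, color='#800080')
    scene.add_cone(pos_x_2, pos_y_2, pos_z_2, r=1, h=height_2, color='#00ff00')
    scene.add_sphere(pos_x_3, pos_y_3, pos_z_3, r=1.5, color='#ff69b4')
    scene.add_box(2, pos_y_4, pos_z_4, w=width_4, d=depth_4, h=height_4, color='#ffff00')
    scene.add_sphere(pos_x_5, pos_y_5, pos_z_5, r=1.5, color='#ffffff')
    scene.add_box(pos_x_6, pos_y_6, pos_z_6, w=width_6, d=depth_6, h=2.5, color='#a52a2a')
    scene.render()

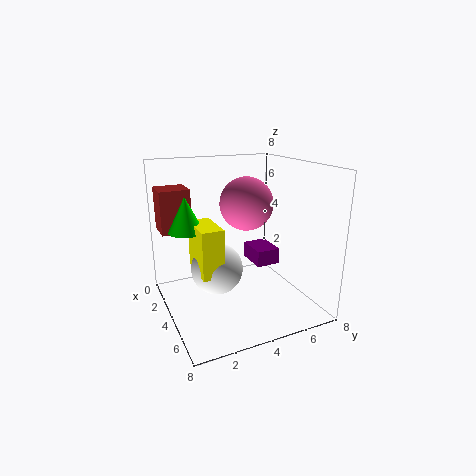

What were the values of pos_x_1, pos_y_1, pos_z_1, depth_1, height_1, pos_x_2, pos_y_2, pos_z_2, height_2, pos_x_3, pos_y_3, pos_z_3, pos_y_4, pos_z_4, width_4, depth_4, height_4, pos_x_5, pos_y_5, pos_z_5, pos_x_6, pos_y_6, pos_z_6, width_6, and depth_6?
pos_x_1 = 1.25, pos_y_1 = 5.75, pos_z_1 = 1.5, depth_1 = 1.5, height_1 = 1, pos_x_2 = 2.5, pos_y_2 = 1.5, pos_z_2 = 4.25, height_2 = 2, pos_x_3 = 3.5, pos_y_3 = 4.75, pos_z_3 = 5.75, pos_y_4 = 1.75, pos_z_4 = 2, width_4 = 2.5, depth_4 = 1.25, height_4 = 2.75, pos_x_5 = 3.25, pos_y_5 = 3, pos_z_5 = 2, pos_x_6 = 0.25, pos_y_6 = 0.25, pos_z_6 = 4, width_6 = 1.75, depth_6 = 1.75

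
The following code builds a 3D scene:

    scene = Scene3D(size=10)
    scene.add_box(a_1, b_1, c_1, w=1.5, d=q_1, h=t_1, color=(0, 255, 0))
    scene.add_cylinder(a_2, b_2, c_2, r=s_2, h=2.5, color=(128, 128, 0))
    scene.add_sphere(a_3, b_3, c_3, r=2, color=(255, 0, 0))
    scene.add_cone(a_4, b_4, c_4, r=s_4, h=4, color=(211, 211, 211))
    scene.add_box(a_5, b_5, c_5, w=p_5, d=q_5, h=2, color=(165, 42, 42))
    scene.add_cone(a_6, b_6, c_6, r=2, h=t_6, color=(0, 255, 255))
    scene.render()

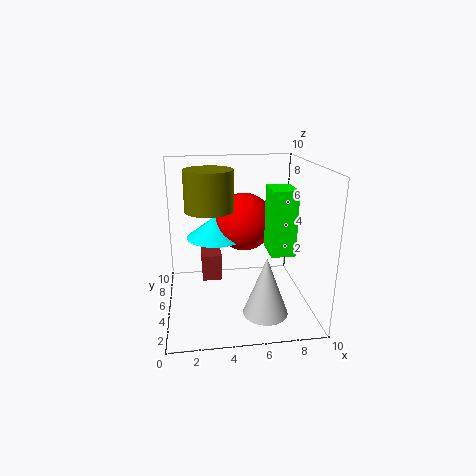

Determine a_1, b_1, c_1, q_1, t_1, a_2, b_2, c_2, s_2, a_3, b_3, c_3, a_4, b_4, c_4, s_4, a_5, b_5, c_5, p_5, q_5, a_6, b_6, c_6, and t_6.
a_1 = 6.5; b_1 = 1.5; c_1 = 5; q_1 = 2; t_1 = 4; a_2 = 3; b_2 = 3.5; c_2 = 7.5; s_2 = 1.5; a_3 = 5.5; b_3 = 5.5; c_3 = 6; a_4 = 6.5; b_4 = 2.5; c_4 = 0.5; s_4 = 1.5; a_5 = 2.5; b_5 = 6.5; c_5 = 1; p_5 = 1.5; q_5 = 3; a_6 = 3.5; b_6 = 5.5; c_6 = 5; t_6 = 1.5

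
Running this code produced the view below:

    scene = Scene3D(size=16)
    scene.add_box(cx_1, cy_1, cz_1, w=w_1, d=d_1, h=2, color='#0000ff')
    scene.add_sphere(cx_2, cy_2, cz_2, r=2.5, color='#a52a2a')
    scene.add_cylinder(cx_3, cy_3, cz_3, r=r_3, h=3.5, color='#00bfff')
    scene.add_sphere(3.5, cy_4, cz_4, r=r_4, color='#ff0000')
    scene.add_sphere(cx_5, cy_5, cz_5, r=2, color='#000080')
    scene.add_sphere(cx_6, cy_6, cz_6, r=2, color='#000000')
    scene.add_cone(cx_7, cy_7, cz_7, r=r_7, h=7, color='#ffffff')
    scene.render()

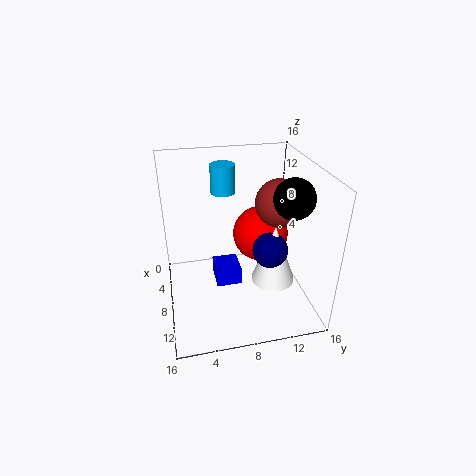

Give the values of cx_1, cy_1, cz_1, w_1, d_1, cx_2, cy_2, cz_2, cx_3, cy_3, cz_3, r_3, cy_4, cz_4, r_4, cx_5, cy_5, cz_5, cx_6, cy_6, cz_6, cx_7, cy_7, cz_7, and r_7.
cx_1 = 4.5; cy_1 = 5.5; cz_1 = 1.5; w_1 = 3.5; d_1 = 3; cx_2 = 9.5; cy_2 = 12; cz_2 = 12.5; cx_3 = 2; cy_3 = 7.5; cz_3 = 11; r_3 = 1.5; cy_4 = 12; cz_4 = 5.5; r_4 = 3.5; cx_5 = 9; cy_5 = 11.5; cz_5 = 6.5; cx_6 = 12; cy_6 = 12.5; cz_6 = 14; cx_7 = 9; cy_7 = 12; cz_7 = 2.5; r_7 = 2.5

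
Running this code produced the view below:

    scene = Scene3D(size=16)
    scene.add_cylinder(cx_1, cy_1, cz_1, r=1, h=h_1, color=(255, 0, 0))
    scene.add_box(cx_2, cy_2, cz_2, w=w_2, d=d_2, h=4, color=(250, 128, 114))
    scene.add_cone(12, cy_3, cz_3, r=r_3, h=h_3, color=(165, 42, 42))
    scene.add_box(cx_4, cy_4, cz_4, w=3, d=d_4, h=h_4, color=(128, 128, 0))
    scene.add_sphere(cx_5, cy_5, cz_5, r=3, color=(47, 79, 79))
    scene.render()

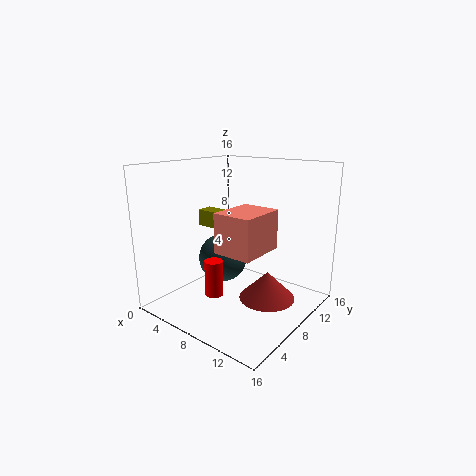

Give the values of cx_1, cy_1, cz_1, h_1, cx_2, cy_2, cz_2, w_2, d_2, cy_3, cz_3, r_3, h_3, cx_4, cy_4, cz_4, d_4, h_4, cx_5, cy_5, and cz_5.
cx_1 = 7, cy_1 = 5, cz_1 = 2, h_1 = 4, cx_2 = 9, cy_2 = 3, cz_2 = 8, w_2 = 4, d_2 = 5, cy_3 = 8, cz_3 = 2, r_3 = 3, h_3 = 3, cx_4 = 1, cy_4 = 9, cz_4 = 8, d_4 = 2, h_4 = 2, cx_5 = 4, cy_5 = 10, cz_5 = 4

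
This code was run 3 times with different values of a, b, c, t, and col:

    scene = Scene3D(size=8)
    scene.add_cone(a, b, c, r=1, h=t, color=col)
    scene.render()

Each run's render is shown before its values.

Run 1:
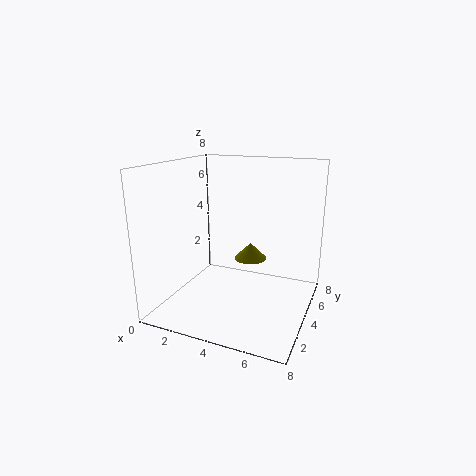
a = 4; b = 6; c = 2; t = 1; col = 'olive'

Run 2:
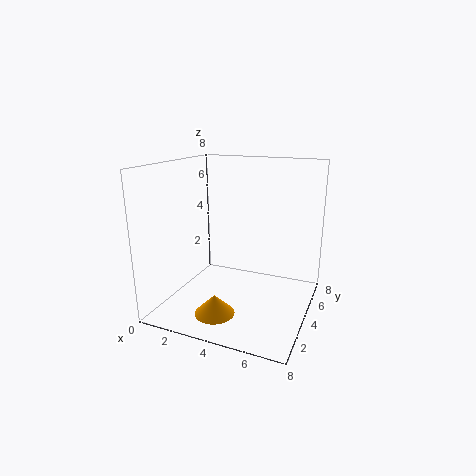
a = 4; b = 1; c = 1; t = 1; col = 'orange'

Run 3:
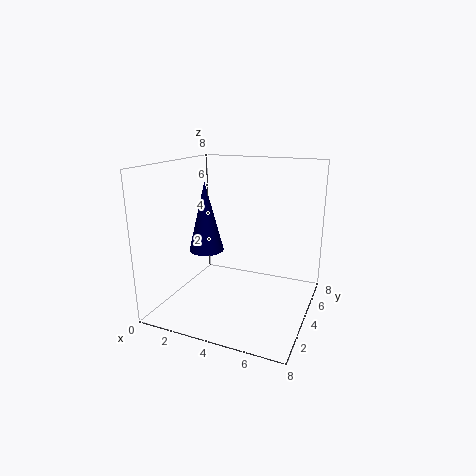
a = 2; b = 4; c = 3; t = 4; col = 'navy'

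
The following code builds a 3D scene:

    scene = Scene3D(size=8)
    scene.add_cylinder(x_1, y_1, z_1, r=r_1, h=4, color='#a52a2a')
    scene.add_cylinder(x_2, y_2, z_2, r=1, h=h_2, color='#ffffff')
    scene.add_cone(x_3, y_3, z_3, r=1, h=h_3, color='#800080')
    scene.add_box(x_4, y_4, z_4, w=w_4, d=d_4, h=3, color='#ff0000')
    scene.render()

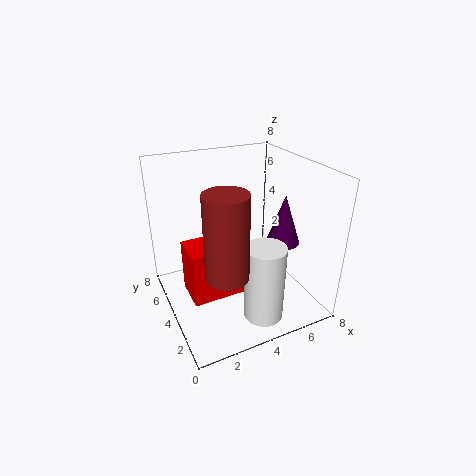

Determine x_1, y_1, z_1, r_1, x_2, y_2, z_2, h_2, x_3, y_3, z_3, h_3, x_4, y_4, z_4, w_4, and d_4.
x_1 = 2; y_1 = 1; z_1 = 4; r_1 = 1; x_2 = 4; y_2 = 1; z_2 = 1; h_2 = 4; x_3 = 7; y_3 = 4; z_3 = 3; h_3 = 3; x_4 = 1; y_4 = 3; z_4 = 1; w_4 = 3; d_4 = 2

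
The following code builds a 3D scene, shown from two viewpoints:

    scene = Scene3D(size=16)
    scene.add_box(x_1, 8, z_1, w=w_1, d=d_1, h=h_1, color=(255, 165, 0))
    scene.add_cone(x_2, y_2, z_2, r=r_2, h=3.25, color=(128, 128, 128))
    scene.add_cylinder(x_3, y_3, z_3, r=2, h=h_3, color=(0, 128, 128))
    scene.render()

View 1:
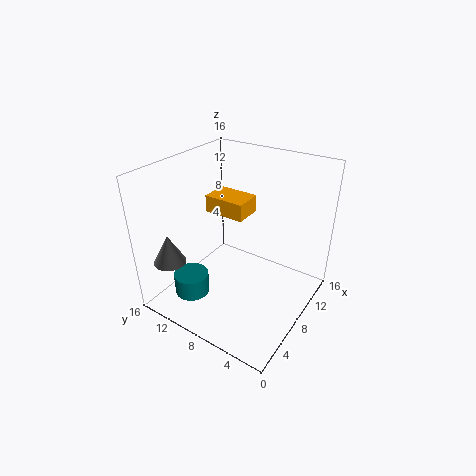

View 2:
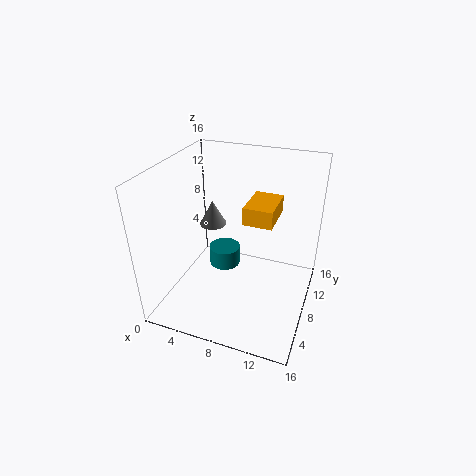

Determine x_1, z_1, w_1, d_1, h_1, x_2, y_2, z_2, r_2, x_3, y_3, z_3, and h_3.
x_1 = 8.5
z_1 = 9.75
w_1 = 3.25
d_1 = 4.75
h_1 = 2
x_2 = 2.5
y_2 = 13.25
z_2 = 6
r_2 = 1.75
x_3 = 4.5
y_3 = 12.25
z_3 = 1
h_3 = 2.5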